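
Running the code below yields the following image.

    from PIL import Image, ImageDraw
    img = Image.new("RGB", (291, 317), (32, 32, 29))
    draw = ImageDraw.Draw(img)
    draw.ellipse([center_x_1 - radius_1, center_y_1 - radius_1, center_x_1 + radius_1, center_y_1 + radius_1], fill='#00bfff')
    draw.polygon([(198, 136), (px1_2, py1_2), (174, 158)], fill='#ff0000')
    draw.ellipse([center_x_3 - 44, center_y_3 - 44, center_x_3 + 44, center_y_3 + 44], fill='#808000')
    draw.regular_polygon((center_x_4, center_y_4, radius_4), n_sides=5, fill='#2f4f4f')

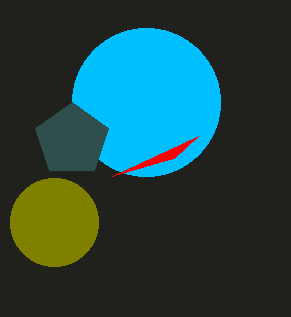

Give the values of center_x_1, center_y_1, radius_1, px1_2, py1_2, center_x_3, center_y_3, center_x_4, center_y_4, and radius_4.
center_x_1 = 146; center_y_1 = 102; radius_1 = 74; px1_2 = 112; py1_2 = 176; center_x_3 = 54; center_y_3 = 222; center_x_4 = 72; center_y_4 = 140; radius_4 = 38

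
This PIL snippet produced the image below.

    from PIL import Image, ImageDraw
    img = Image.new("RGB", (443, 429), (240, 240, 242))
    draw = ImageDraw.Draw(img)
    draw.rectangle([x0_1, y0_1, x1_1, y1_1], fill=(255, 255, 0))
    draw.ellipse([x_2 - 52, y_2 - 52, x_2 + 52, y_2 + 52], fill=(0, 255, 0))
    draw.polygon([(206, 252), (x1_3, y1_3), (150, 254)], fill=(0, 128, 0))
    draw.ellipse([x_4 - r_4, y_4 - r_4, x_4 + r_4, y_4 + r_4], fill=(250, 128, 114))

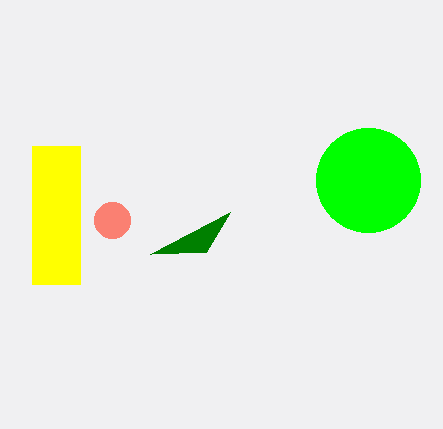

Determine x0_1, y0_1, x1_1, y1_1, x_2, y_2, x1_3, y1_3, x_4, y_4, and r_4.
x0_1 = 32; y0_1 = 146; x1_1 = 80; y1_1 = 284; x_2 = 368; y_2 = 180; x1_3 = 230; y1_3 = 212; x_4 = 112; y_4 = 220; r_4 = 18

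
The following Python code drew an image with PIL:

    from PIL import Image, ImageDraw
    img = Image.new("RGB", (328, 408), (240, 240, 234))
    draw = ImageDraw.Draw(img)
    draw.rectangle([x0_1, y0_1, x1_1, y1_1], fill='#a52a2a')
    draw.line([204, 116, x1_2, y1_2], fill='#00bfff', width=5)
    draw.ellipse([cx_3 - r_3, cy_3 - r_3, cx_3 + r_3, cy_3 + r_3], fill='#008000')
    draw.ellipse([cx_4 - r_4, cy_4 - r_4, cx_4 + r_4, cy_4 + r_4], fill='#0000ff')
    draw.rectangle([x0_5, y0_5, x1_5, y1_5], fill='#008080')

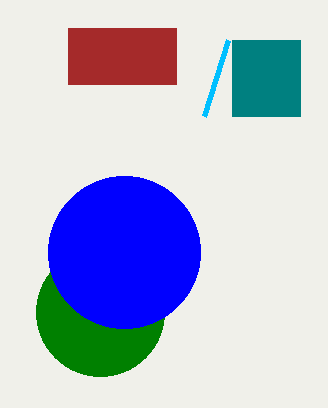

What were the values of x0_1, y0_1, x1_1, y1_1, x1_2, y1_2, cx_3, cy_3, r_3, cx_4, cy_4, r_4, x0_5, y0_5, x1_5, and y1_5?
x0_1 = 68; y0_1 = 28; x1_1 = 176; y1_1 = 84; x1_2 = 228; y1_2 = 40; cx_3 = 100; cy_3 = 312; r_3 = 64; cx_4 = 124; cy_4 = 252; r_4 = 76; x0_5 = 232; y0_5 = 40; x1_5 = 300; y1_5 = 116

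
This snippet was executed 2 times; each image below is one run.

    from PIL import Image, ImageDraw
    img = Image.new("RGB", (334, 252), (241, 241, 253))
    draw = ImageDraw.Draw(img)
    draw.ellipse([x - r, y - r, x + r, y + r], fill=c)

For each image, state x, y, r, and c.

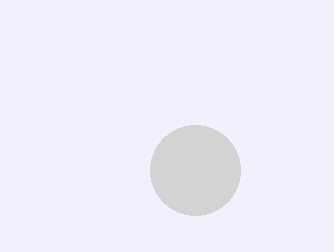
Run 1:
x = 195; y = 170; r = 45; c = 'lightgray'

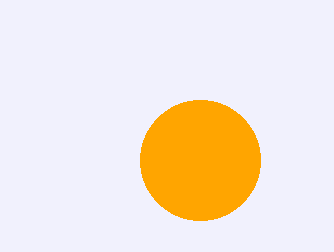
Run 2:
x = 200, y = 160, r = 60, c = 'orange'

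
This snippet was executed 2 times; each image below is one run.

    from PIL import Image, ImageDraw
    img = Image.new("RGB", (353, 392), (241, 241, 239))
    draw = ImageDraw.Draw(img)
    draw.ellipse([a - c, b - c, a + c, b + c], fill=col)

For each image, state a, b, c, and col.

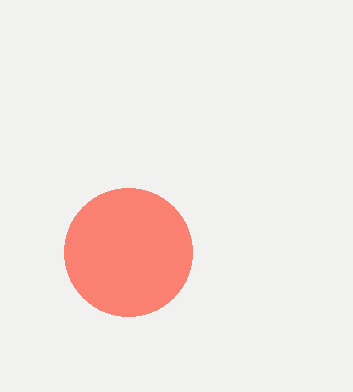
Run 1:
a = 128; b = 252; c = 64; col = 'salmon'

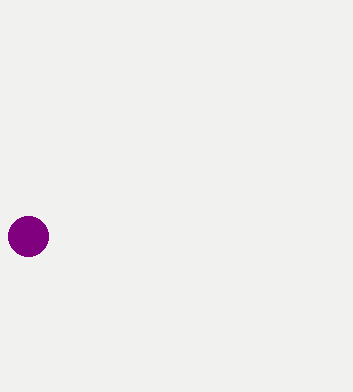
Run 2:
a = 28; b = 236; c = 20; col = 'purple'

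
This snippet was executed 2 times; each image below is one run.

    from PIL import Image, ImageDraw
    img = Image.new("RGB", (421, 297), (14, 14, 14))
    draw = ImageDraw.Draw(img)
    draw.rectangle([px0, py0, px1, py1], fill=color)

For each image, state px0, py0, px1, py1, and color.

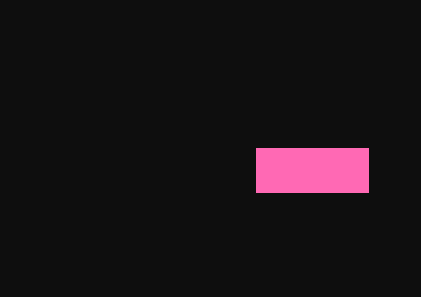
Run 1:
px0 = 256
py0 = 148
px1 = 368
py1 = 192
color = 'hotpink'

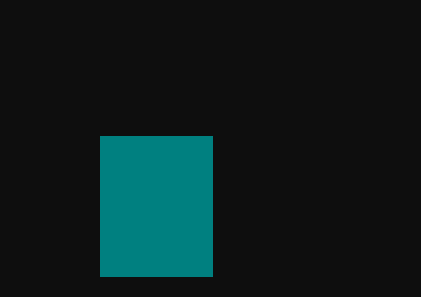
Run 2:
px0 = 100
py0 = 136
px1 = 212
py1 = 276
color = 'teal'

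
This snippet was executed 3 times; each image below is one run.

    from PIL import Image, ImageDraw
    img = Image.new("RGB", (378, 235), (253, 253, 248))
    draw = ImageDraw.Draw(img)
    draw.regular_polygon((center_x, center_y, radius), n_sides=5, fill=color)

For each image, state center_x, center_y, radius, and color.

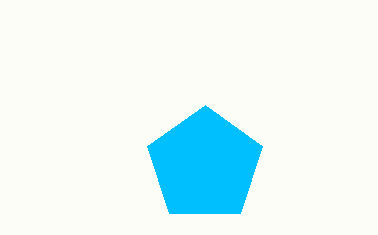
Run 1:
center_x = 205; center_y = 165; radius = 60; color = 'deepskyblue'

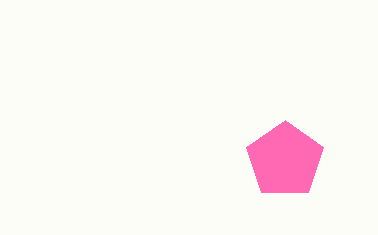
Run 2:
center_x = 285, center_y = 160, radius = 40, color = 'hotpink'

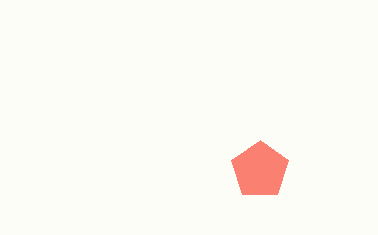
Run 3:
center_x = 260, center_y = 170, radius = 30, color = 'salmon'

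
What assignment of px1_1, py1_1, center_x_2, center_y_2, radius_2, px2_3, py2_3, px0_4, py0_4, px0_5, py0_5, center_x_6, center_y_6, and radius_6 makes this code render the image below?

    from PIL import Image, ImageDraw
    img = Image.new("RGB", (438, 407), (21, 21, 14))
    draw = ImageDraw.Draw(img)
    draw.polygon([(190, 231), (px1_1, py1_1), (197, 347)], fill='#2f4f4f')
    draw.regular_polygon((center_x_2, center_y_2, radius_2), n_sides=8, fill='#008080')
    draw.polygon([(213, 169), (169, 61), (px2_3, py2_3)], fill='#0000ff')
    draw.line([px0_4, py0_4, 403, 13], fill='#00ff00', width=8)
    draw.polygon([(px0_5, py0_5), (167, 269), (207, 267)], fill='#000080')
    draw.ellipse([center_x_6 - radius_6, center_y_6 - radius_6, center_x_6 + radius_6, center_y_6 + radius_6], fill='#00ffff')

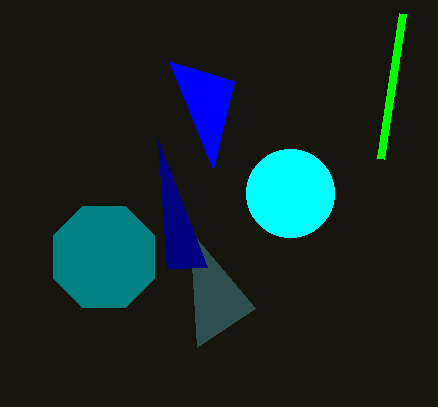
px1_1 = 255; py1_1 = 308; center_x_2 = 104; center_y_2 = 257; radius_2 = 55; px2_3 = 234; py2_3 = 81; px0_4 = 381; py0_4 = 158; px0_5 = 158; py0_5 = 140; center_x_6 = 290; center_y_6 = 193; radius_6 = 44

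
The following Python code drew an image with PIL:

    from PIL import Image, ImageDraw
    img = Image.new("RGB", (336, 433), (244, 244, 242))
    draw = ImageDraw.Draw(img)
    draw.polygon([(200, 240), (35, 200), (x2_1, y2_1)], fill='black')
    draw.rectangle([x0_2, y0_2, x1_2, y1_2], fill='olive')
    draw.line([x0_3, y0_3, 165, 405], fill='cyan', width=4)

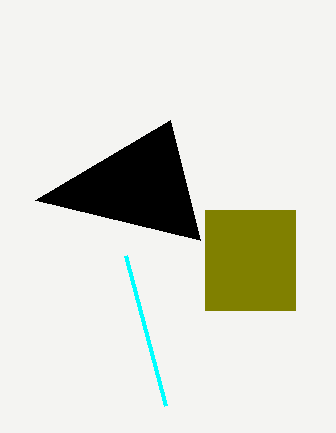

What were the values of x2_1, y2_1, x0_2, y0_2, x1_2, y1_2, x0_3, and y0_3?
x2_1 = 170; y2_1 = 120; x0_2 = 205; y0_2 = 210; x1_2 = 295; y1_2 = 310; x0_3 = 125; y0_3 = 255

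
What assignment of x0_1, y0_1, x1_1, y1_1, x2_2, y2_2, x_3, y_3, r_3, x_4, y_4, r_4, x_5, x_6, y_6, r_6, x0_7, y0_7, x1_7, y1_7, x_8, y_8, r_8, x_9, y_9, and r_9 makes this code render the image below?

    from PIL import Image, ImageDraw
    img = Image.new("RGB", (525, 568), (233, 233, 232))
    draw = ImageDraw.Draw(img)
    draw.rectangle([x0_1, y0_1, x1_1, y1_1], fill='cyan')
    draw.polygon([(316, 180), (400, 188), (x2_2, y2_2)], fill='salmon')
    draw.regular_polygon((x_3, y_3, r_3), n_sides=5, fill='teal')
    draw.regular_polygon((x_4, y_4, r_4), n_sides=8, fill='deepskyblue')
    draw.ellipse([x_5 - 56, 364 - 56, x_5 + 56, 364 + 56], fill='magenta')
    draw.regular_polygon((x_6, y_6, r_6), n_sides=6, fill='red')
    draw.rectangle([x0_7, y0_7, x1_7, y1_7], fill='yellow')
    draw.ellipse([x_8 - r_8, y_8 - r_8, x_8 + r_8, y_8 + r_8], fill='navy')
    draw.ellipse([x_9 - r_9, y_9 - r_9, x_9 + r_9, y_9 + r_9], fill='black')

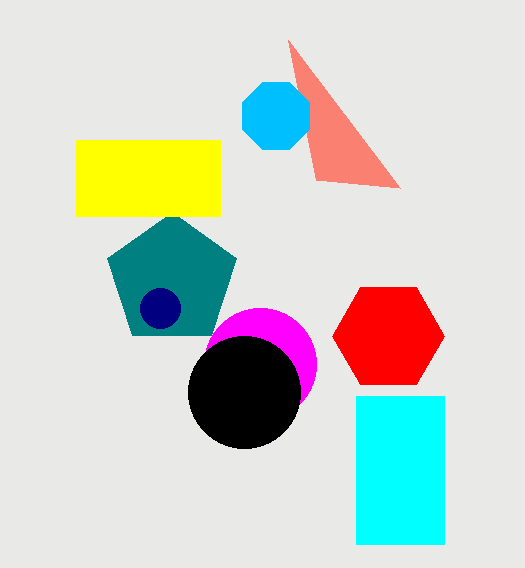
x0_1 = 356, y0_1 = 396, x1_1 = 444, y1_1 = 544, x2_2 = 288, y2_2 = 40, x_3 = 172, y_3 = 280, r_3 = 68, x_4 = 276, y_4 = 116, r_4 = 36, x_5 = 260, x_6 = 388, y_6 = 336, r_6 = 56, x0_7 = 76, y0_7 = 140, x1_7 = 220, y1_7 = 216, x_8 = 160, y_8 = 308, r_8 = 20, x_9 = 244, y_9 = 392, r_9 = 56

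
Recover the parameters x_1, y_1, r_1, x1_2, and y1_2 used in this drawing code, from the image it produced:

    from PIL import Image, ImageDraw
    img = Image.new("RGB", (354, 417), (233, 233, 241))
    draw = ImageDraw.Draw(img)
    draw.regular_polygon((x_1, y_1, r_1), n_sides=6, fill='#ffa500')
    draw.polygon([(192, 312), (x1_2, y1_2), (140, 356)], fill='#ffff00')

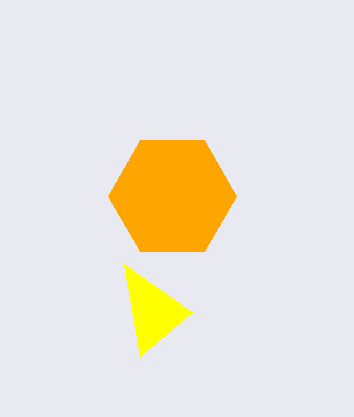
x_1 = 172
y_1 = 196
r_1 = 64
x1_2 = 124
y1_2 = 264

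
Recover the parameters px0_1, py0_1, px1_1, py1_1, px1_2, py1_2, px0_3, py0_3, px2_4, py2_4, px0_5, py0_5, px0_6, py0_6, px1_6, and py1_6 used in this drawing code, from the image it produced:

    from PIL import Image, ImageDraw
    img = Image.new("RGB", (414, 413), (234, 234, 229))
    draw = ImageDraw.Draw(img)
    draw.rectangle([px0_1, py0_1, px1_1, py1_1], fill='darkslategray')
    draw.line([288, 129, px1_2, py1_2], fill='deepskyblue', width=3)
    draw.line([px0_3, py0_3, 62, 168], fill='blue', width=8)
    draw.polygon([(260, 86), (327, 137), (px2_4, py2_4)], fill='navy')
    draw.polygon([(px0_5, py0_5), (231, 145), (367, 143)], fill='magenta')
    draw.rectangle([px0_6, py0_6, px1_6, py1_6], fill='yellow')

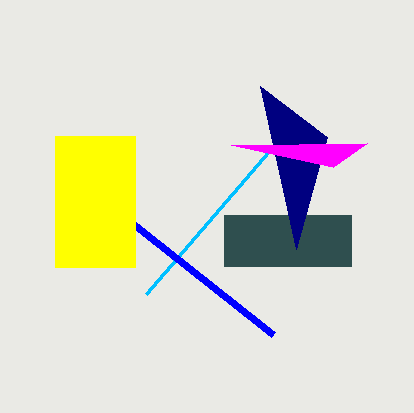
px0_1 = 224; py0_1 = 215; px1_1 = 351; py1_1 = 266; px1_2 = 146; py1_2 = 294; px0_3 = 273; py0_3 = 335; px2_4 = 296; py2_4 = 249; px0_5 = 333; py0_5 = 167; px0_6 = 55; py0_6 = 136; px1_6 = 135; py1_6 = 267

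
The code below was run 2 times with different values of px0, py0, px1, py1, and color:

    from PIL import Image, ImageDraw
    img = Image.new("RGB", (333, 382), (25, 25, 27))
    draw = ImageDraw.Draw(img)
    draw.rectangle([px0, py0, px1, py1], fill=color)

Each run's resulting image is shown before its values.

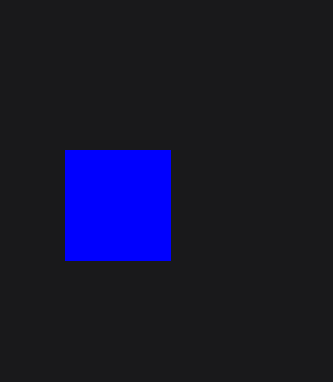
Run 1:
px0 = 65
py0 = 150
px1 = 170
py1 = 260
color = 'blue'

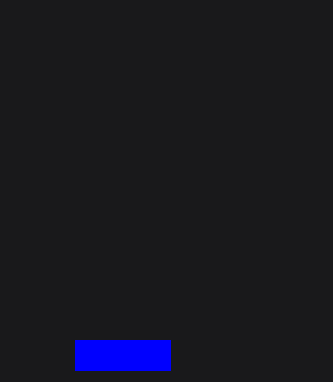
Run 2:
px0 = 75
py0 = 340
px1 = 170
py1 = 370
color = 'blue'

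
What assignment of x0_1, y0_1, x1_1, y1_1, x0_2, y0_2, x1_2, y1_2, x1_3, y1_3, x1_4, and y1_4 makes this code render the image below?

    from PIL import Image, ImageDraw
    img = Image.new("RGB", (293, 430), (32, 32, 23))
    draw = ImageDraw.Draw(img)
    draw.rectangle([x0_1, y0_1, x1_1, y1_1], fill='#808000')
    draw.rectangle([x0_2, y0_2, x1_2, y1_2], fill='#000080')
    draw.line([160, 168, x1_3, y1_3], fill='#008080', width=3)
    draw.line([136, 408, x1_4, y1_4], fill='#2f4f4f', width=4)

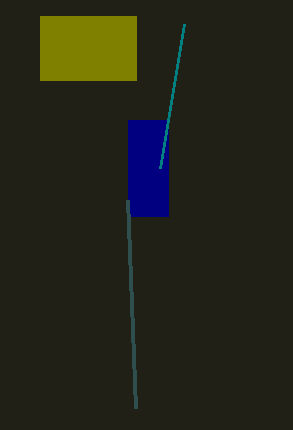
x0_1 = 40
y0_1 = 16
x1_1 = 136
y1_1 = 80
x0_2 = 128
y0_2 = 120
x1_2 = 168
y1_2 = 216
x1_3 = 184
y1_3 = 24
x1_4 = 128
y1_4 = 200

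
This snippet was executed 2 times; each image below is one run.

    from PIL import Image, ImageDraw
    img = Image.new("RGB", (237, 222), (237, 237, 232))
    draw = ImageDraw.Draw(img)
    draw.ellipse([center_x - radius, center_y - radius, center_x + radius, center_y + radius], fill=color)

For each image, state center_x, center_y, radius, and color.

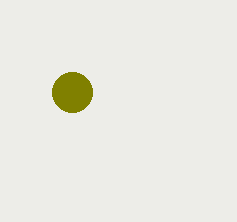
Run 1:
center_x = 72, center_y = 92, radius = 20, color = 'olive'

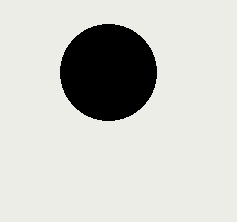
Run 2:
center_x = 108; center_y = 72; radius = 48; color = 'black'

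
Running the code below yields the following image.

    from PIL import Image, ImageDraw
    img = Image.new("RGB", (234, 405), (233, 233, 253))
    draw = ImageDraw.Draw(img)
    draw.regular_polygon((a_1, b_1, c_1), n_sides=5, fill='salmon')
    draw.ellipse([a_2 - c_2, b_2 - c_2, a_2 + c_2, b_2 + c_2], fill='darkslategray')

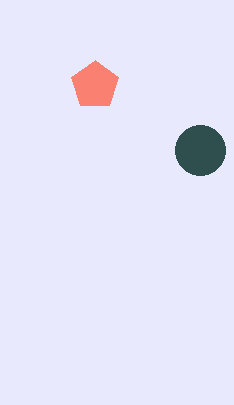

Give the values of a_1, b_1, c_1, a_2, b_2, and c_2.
a_1 = 95; b_1 = 85; c_1 = 25; a_2 = 200; b_2 = 150; c_2 = 25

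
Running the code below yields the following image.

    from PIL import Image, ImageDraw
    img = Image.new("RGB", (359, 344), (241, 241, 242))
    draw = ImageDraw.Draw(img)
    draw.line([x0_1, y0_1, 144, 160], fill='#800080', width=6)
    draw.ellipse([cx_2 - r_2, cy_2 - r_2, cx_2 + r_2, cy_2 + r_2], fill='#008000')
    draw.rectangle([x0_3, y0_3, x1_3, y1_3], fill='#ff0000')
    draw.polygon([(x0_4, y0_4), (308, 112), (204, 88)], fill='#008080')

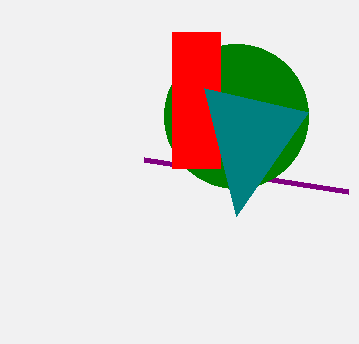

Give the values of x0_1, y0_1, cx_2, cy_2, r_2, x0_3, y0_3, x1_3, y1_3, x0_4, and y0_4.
x0_1 = 348; y0_1 = 192; cx_2 = 236; cy_2 = 116; r_2 = 72; x0_3 = 172; y0_3 = 32; x1_3 = 220; y1_3 = 168; x0_4 = 236; y0_4 = 216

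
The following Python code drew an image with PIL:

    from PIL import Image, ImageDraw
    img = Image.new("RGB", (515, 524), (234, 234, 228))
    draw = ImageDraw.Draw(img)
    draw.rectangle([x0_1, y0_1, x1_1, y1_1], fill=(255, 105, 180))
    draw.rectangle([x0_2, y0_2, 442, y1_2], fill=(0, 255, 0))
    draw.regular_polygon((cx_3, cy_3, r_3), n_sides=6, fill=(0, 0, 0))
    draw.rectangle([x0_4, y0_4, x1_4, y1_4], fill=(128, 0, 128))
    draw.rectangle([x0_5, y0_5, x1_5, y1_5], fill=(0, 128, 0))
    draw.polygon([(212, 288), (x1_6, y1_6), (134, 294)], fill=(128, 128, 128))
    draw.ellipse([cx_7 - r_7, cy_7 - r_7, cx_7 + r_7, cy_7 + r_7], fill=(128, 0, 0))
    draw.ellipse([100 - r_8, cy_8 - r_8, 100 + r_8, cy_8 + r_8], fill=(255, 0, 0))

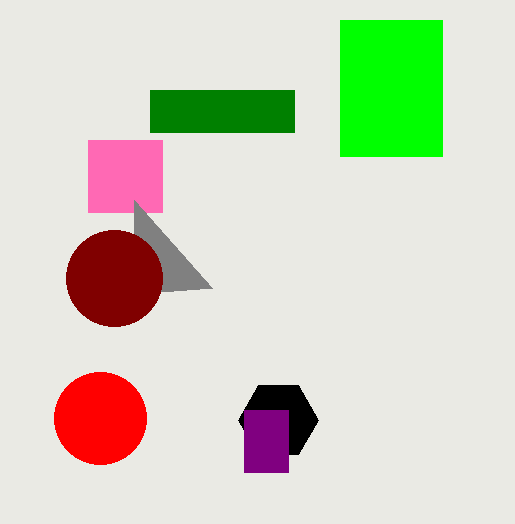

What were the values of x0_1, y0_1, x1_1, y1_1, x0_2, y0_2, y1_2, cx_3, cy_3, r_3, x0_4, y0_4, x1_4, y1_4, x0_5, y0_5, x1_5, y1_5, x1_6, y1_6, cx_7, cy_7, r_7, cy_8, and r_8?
x0_1 = 88, y0_1 = 140, x1_1 = 162, y1_1 = 212, x0_2 = 340, y0_2 = 20, y1_2 = 156, cx_3 = 278, cy_3 = 420, r_3 = 40, x0_4 = 244, y0_4 = 410, x1_4 = 288, y1_4 = 472, x0_5 = 150, y0_5 = 90, x1_5 = 294, y1_5 = 132, x1_6 = 134, y1_6 = 200, cx_7 = 114, cy_7 = 278, r_7 = 48, cy_8 = 418, r_8 = 46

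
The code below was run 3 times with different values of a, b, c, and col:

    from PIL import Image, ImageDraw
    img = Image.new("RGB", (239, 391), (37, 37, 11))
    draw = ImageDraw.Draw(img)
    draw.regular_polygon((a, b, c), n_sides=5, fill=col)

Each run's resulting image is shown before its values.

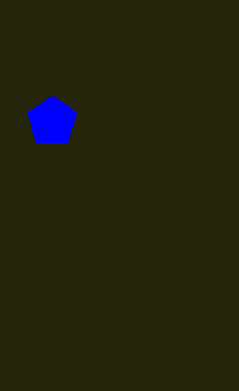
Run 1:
a = 52, b = 121, c = 26, col = 'blue'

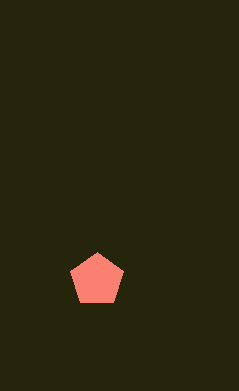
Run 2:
a = 97
b = 280
c = 28
col = 'salmon'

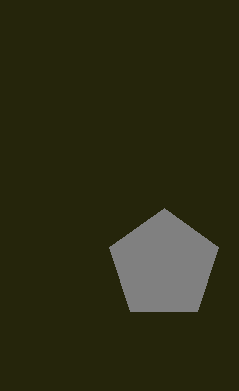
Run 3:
a = 164; b = 265; c = 57; col = 'gray'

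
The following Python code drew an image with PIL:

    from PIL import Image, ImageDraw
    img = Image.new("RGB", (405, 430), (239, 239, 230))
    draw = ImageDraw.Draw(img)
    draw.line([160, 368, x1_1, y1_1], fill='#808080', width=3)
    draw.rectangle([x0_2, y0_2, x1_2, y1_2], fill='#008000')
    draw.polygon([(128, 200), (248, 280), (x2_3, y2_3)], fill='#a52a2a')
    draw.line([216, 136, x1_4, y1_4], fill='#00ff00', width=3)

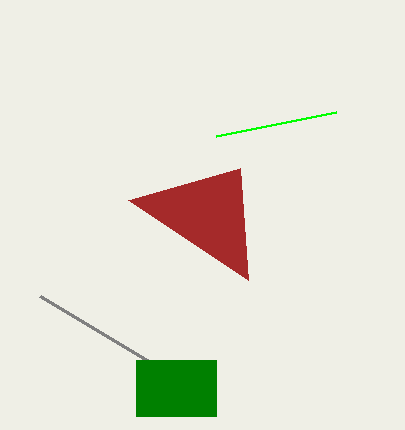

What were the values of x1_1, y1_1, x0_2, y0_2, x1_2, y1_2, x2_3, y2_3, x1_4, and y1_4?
x1_1 = 40
y1_1 = 296
x0_2 = 136
y0_2 = 360
x1_2 = 216
y1_2 = 416
x2_3 = 240
y2_3 = 168
x1_4 = 336
y1_4 = 112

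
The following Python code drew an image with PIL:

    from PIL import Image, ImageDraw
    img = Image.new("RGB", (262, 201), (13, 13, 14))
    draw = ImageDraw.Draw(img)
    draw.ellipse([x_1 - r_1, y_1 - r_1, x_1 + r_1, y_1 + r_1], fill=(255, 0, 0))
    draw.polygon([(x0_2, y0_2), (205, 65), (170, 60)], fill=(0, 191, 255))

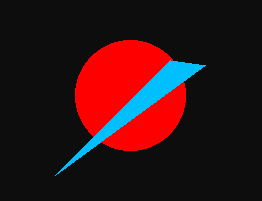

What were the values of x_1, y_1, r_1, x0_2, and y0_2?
x_1 = 130; y_1 = 95; r_1 = 55; x0_2 = 55; y0_2 = 175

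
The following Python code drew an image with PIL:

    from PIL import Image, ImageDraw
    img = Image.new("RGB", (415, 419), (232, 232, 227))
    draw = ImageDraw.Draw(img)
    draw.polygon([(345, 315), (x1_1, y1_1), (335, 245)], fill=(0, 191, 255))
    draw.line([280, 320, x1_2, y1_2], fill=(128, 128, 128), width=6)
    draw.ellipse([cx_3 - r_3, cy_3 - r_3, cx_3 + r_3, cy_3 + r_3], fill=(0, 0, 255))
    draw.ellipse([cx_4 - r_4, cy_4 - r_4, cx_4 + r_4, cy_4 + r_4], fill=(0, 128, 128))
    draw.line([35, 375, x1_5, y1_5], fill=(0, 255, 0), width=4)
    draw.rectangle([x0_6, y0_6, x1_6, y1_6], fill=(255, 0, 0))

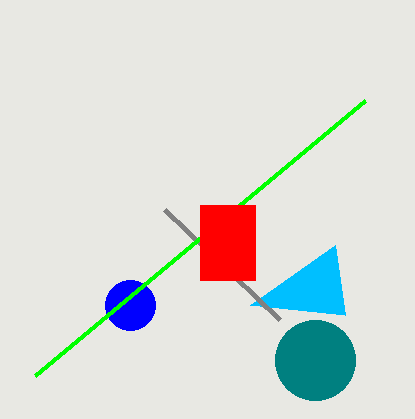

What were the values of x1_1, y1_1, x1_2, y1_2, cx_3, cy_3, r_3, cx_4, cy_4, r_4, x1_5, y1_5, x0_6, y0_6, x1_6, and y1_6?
x1_1 = 250
y1_1 = 305
x1_2 = 165
y1_2 = 210
cx_3 = 130
cy_3 = 305
r_3 = 25
cx_4 = 315
cy_4 = 360
r_4 = 40
x1_5 = 365
y1_5 = 100
x0_6 = 200
y0_6 = 205
x1_6 = 255
y1_6 = 280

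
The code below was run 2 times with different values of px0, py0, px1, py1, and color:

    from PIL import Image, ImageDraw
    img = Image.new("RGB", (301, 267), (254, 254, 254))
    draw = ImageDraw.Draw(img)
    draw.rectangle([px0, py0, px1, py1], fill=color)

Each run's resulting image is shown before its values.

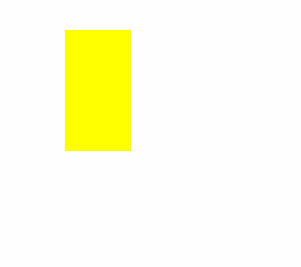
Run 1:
px0 = 65; py0 = 30; px1 = 130; py1 = 150; color = 'yellow'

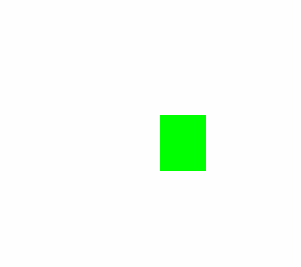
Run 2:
px0 = 160, py0 = 115, px1 = 205, py1 = 170, color = 'lime'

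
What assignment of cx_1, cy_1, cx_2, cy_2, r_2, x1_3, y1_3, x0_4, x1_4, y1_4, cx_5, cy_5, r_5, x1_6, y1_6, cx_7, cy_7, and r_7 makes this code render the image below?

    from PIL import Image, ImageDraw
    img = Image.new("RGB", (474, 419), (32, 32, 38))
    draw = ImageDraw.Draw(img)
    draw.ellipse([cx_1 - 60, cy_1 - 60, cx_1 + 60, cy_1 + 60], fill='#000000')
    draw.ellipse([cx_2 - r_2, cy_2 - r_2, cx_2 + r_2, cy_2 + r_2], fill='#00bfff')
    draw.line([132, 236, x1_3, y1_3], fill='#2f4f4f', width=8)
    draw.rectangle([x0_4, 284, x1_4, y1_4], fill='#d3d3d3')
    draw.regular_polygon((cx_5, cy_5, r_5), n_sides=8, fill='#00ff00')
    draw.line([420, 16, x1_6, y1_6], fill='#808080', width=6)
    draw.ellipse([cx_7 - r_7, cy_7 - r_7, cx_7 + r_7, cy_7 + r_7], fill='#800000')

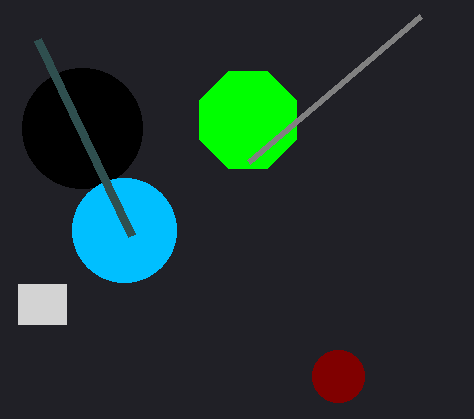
cx_1 = 82; cy_1 = 128; cx_2 = 124; cy_2 = 230; r_2 = 52; x1_3 = 38; y1_3 = 40; x0_4 = 18; x1_4 = 66; y1_4 = 324; cx_5 = 248; cy_5 = 120; r_5 = 52; x1_6 = 248; y1_6 = 162; cx_7 = 338; cy_7 = 376; r_7 = 26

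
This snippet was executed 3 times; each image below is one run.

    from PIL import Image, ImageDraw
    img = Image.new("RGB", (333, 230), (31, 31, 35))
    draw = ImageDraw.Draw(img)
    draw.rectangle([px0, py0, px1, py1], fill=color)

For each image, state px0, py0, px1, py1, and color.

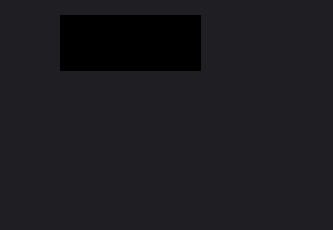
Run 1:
px0 = 60
py0 = 15
px1 = 200
py1 = 70
color = 'black'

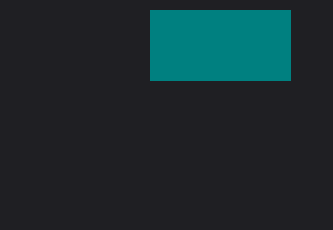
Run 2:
px0 = 150; py0 = 10; px1 = 290; py1 = 80; color = 'teal'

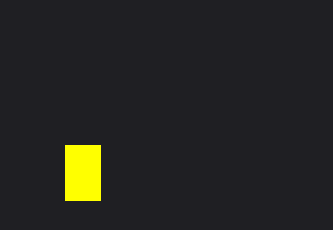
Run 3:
px0 = 65
py0 = 145
px1 = 100
py1 = 200
color = 'yellow'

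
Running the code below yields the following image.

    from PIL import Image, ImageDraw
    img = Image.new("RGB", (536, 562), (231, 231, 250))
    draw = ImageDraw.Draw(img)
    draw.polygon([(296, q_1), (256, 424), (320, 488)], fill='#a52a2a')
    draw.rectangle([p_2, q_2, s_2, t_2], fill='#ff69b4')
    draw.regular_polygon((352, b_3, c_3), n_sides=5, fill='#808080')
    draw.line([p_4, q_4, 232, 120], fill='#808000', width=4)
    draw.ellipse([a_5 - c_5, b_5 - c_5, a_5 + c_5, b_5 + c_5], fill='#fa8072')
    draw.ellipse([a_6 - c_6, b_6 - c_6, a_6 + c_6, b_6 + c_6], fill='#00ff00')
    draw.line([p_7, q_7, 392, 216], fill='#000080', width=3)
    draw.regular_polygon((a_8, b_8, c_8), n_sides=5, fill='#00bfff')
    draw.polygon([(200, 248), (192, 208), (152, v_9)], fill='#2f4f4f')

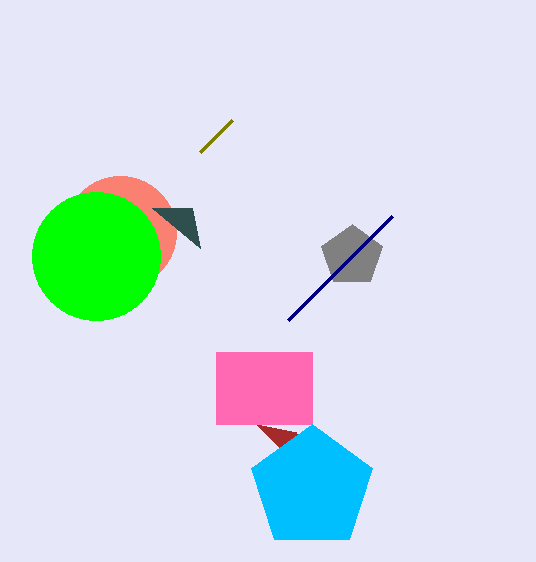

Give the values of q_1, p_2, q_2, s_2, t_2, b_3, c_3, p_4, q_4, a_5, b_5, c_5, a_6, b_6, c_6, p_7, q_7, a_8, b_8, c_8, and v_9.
q_1 = 432
p_2 = 216
q_2 = 352
s_2 = 312
t_2 = 424
b_3 = 256
c_3 = 32
p_4 = 200
q_4 = 152
a_5 = 120
b_5 = 232
c_5 = 56
a_6 = 96
b_6 = 256
c_6 = 64
p_7 = 288
q_7 = 320
a_8 = 312
b_8 = 488
c_8 = 64
v_9 = 208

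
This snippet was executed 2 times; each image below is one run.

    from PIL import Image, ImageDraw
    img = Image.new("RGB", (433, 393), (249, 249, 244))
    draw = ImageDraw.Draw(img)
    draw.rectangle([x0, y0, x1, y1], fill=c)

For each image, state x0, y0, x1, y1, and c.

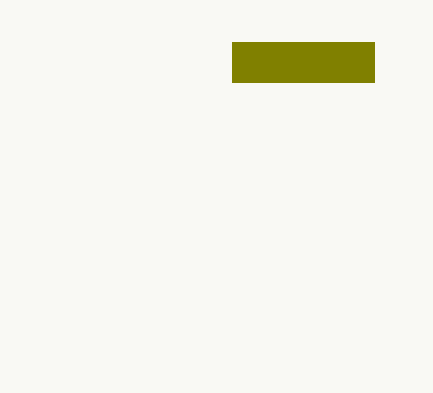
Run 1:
x0 = 232; y0 = 42; x1 = 374; y1 = 82; c = 'olive'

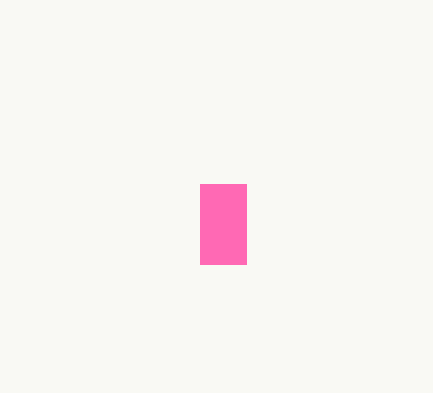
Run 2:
x0 = 200, y0 = 184, x1 = 246, y1 = 264, c = 'hotpink'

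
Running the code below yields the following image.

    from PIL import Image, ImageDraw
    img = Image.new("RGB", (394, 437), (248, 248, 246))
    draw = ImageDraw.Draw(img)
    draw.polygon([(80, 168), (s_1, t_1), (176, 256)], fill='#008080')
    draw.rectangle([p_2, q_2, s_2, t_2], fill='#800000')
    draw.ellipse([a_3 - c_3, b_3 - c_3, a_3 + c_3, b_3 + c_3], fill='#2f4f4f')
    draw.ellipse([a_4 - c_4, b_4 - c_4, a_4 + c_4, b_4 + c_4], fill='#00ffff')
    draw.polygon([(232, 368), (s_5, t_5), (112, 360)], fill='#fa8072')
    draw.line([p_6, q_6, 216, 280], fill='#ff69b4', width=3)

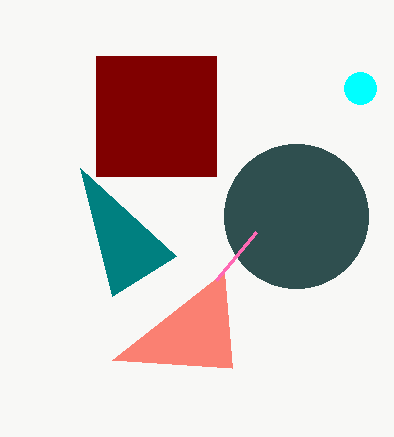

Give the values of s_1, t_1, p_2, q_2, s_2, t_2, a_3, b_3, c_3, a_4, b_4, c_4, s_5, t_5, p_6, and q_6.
s_1 = 112, t_1 = 296, p_2 = 96, q_2 = 56, s_2 = 216, t_2 = 176, a_3 = 296, b_3 = 216, c_3 = 72, a_4 = 360, b_4 = 88, c_4 = 16, s_5 = 224, t_5 = 272, p_6 = 256, q_6 = 232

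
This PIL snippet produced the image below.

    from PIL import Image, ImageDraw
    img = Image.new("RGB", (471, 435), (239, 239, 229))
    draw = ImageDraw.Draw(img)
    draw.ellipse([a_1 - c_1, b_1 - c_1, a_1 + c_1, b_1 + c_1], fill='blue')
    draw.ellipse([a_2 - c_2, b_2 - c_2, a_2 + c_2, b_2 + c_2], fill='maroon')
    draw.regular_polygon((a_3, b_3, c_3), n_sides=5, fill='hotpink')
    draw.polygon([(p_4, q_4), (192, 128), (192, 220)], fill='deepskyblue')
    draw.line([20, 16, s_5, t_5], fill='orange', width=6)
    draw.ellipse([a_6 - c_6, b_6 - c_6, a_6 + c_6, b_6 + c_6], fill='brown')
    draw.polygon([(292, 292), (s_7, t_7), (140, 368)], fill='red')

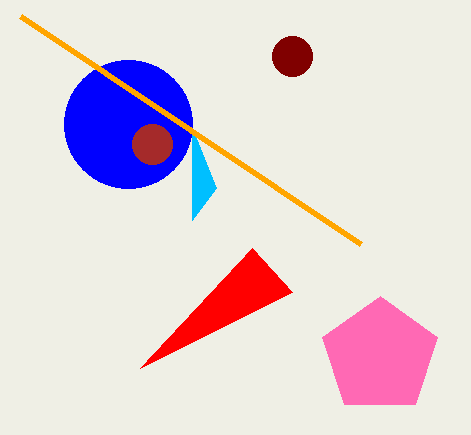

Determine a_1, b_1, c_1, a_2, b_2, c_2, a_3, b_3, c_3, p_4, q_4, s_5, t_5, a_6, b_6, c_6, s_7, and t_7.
a_1 = 128
b_1 = 124
c_1 = 64
a_2 = 292
b_2 = 56
c_2 = 20
a_3 = 380
b_3 = 356
c_3 = 60
p_4 = 216
q_4 = 188
s_5 = 360
t_5 = 244
a_6 = 152
b_6 = 144
c_6 = 20
s_7 = 252
t_7 = 248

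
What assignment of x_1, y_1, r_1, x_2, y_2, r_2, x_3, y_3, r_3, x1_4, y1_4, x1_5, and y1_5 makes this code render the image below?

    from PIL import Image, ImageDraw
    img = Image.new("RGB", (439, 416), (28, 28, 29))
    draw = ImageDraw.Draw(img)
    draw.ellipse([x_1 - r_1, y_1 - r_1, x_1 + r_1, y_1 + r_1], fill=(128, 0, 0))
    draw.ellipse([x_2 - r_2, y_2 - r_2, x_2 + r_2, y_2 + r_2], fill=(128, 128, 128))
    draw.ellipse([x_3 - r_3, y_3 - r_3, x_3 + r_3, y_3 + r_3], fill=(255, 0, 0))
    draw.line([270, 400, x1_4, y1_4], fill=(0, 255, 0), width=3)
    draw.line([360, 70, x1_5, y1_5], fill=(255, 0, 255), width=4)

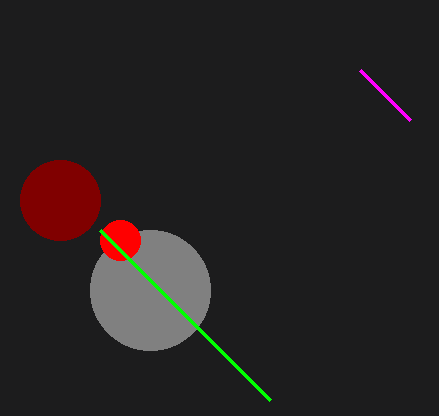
x_1 = 60, y_1 = 200, r_1 = 40, x_2 = 150, y_2 = 290, r_2 = 60, x_3 = 120, y_3 = 240, r_3 = 20, x1_4 = 100, y1_4 = 230, x1_5 = 410, y1_5 = 120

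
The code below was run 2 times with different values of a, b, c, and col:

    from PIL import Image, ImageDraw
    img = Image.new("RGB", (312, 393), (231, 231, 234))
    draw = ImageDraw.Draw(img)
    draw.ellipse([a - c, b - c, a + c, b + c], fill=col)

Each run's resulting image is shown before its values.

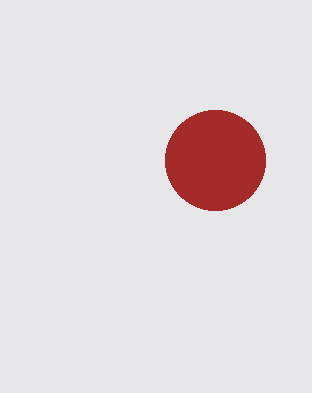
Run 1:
a = 215
b = 160
c = 50
col = 'brown'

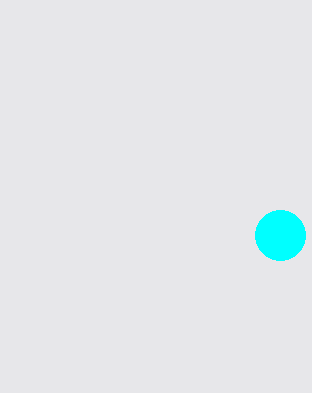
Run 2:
a = 280
b = 235
c = 25
col = 'cyan'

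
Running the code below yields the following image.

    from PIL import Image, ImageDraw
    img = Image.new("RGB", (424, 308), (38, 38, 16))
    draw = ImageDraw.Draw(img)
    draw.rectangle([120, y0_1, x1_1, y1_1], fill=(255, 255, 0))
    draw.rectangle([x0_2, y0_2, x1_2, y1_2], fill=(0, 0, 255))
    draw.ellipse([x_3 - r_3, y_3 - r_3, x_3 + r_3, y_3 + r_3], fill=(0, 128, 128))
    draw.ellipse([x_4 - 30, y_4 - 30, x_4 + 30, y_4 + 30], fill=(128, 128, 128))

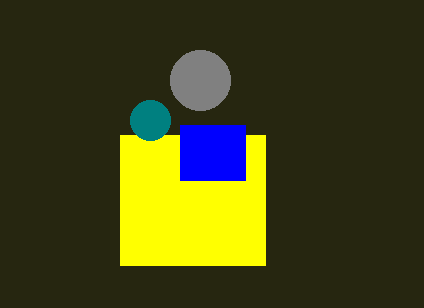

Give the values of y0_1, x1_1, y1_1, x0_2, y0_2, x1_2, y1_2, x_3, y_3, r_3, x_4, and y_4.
y0_1 = 135; x1_1 = 265; y1_1 = 265; x0_2 = 180; y0_2 = 125; x1_2 = 245; y1_2 = 180; x_3 = 150; y_3 = 120; r_3 = 20; x_4 = 200; y_4 = 80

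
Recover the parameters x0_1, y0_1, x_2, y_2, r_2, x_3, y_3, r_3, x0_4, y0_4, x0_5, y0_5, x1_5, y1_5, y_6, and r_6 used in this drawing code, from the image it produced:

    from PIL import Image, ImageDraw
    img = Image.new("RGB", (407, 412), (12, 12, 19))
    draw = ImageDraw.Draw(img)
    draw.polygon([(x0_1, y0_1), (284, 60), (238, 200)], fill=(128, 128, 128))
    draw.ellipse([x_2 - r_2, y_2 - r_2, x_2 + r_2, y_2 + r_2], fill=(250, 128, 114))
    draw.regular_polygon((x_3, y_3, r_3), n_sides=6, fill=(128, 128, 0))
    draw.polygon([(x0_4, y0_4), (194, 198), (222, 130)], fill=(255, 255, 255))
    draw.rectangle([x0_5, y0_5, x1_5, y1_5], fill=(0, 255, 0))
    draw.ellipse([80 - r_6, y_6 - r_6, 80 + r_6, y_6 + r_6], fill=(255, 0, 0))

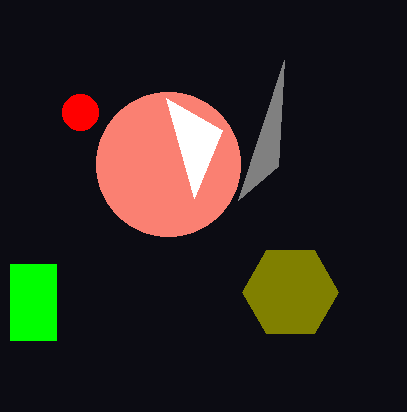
x0_1 = 278
y0_1 = 166
x_2 = 168
y_2 = 164
r_2 = 72
x_3 = 290
y_3 = 292
r_3 = 48
x0_4 = 166
y0_4 = 98
x0_5 = 10
y0_5 = 264
x1_5 = 56
y1_5 = 340
y_6 = 112
r_6 = 18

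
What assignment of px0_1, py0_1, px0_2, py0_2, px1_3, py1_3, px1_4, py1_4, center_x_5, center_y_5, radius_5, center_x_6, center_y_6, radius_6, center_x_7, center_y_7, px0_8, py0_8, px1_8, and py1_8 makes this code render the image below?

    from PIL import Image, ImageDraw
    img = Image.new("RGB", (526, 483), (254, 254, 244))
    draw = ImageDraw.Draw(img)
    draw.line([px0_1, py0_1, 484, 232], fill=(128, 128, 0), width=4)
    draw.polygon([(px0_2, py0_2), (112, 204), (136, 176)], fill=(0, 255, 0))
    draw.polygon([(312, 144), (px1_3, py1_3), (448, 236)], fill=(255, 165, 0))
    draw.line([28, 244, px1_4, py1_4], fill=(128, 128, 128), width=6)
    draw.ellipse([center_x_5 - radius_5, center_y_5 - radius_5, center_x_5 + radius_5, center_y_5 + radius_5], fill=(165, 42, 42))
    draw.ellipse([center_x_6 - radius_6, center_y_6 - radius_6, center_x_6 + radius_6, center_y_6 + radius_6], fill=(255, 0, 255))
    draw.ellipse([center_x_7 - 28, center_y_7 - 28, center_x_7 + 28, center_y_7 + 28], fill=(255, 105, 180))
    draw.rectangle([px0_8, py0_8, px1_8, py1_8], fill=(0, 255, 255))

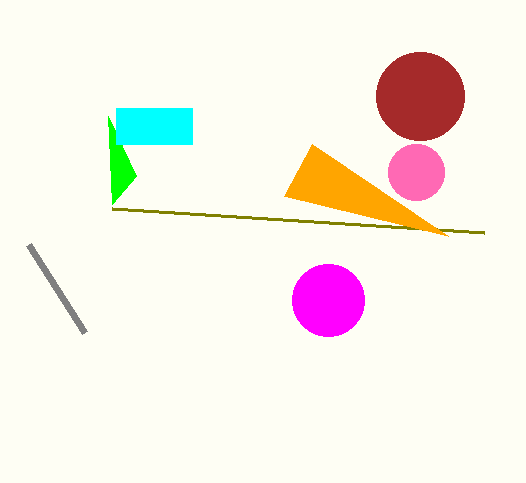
px0_1 = 112; py0_1 = 208; px0_2 = 108; py0_2 = 116; px1_3 = 284; py1_3 = 196; px1_4 = 84; py1_4 = 332; center_x_5 = 420; center_y_5 = 96; radius_5 = 44; center_x_6 = 328; center_y_6 = 300; radius_6 = 36; center_x_7 = 416; center_y_7 = 172; px0_8 = 116; py0_8 = 108; px1_8 = 192; py1_8 = 144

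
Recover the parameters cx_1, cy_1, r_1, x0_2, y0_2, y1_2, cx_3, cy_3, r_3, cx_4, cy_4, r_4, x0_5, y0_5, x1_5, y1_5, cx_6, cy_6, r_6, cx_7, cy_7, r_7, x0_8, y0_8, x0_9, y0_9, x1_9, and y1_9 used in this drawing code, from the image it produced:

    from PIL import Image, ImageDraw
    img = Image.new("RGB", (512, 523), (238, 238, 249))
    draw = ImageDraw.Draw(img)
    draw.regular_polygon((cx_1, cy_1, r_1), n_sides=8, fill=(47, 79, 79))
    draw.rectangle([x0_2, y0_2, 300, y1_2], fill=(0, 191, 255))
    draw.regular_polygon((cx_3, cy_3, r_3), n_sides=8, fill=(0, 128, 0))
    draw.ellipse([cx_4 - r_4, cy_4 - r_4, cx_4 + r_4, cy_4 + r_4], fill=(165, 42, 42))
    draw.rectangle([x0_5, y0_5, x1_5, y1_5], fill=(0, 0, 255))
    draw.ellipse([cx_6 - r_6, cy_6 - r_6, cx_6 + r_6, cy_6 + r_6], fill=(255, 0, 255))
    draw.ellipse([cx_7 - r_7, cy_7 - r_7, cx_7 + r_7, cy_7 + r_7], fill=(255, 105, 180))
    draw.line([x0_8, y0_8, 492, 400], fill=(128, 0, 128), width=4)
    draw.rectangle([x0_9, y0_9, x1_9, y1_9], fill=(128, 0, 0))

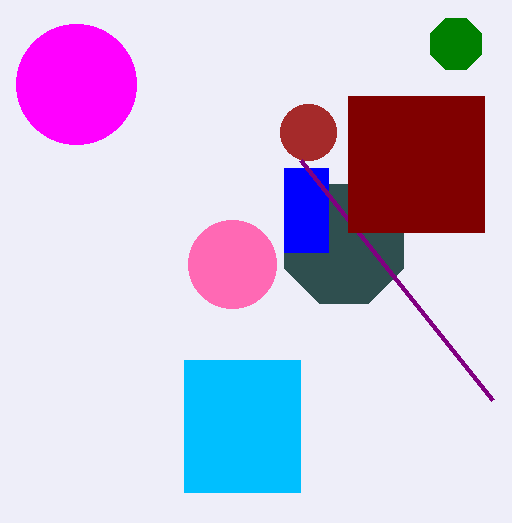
cx_1 = 344, cy_1 = 244, r_1 = 64, x0_2 = 184, y0_2 = 360, y1_2 = 492, cx_3 = 456, cy_3 = 44, r_3 = 28, cx_4 = 308, cy_4 = 132, r_4 = 28, x0_5 = 284, y0_5 = 168, x1_5 = 328, y1_5 = 252, cx_6 = 76, cy_6 = 84, r_6 = 60, cx_7 = 232, cy_7 = 264, r_7 = 44, x0_8 = 300, y0_8 = 160, x0_9 = 348, y0_9 = 96, x1_9 = 484, y1_9 = 232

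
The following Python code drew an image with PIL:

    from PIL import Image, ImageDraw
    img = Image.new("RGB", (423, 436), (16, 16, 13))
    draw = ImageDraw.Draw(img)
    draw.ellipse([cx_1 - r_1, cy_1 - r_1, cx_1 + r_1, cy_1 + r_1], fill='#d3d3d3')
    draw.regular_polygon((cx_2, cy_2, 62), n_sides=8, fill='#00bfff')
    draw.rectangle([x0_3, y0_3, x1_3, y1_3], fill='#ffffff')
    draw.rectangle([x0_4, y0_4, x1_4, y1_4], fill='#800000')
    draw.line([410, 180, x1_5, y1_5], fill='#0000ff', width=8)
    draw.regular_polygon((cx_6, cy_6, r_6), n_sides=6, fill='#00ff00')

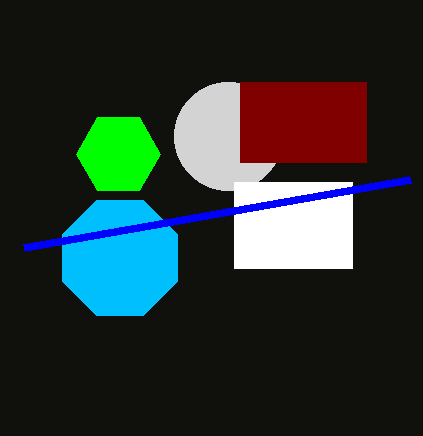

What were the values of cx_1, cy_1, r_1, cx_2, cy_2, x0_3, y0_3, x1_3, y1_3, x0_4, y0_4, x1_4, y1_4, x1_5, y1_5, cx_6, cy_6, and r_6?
cx_1 = 228; cy_1 = 136; r_1 = 54; cx_2 = 120; cy_2 = 258; x0_3 = 234; y0_3 = 182; x1_3 = 352; y1_3 = 268; x0_4 = 240; y0_4 = 82; x1_4 = 366; y1_4 = 162; x1_5 = 24; y1_5 = 248; cx_6 = 118; cy_6 = 154; r_6 = 42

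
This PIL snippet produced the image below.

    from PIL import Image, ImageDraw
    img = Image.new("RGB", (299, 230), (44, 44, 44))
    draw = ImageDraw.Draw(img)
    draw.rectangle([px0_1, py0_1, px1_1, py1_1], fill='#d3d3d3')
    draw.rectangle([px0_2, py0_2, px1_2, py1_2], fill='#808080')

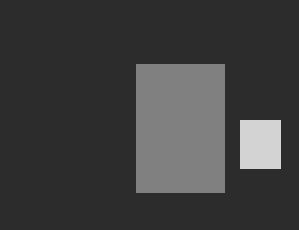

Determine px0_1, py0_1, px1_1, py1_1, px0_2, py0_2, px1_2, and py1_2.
px0_1 = 240; py0_1 = 120; px1_1 = 280; py1_1 = 168; px0_2 = 136; py0_2 = 64; px1_2 = 224; py1_2 = 192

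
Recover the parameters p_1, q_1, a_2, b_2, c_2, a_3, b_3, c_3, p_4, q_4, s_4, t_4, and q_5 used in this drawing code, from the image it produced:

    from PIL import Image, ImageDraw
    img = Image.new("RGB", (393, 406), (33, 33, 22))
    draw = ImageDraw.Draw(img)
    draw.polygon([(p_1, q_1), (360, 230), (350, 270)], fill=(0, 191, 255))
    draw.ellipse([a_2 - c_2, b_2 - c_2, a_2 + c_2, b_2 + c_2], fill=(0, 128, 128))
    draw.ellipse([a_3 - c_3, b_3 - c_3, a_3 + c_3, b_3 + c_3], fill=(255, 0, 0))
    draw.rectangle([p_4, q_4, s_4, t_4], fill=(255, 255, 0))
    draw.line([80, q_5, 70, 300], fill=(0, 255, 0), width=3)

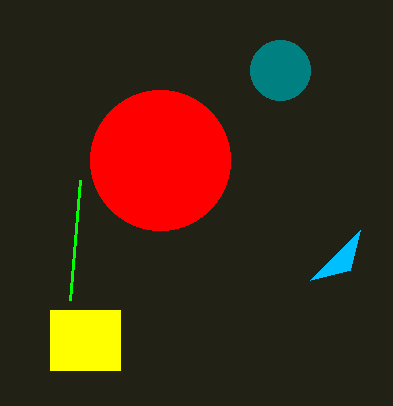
p_1 = 310; q_1 = 280; a_2 = 280; b_2 = 70; c_2 = 30; a_3 = 160; b_3 = 160; c_3 = 70; p_4 = 50; q_4 = 310; s_4 = 120; t_4 = 370; q_5 = 180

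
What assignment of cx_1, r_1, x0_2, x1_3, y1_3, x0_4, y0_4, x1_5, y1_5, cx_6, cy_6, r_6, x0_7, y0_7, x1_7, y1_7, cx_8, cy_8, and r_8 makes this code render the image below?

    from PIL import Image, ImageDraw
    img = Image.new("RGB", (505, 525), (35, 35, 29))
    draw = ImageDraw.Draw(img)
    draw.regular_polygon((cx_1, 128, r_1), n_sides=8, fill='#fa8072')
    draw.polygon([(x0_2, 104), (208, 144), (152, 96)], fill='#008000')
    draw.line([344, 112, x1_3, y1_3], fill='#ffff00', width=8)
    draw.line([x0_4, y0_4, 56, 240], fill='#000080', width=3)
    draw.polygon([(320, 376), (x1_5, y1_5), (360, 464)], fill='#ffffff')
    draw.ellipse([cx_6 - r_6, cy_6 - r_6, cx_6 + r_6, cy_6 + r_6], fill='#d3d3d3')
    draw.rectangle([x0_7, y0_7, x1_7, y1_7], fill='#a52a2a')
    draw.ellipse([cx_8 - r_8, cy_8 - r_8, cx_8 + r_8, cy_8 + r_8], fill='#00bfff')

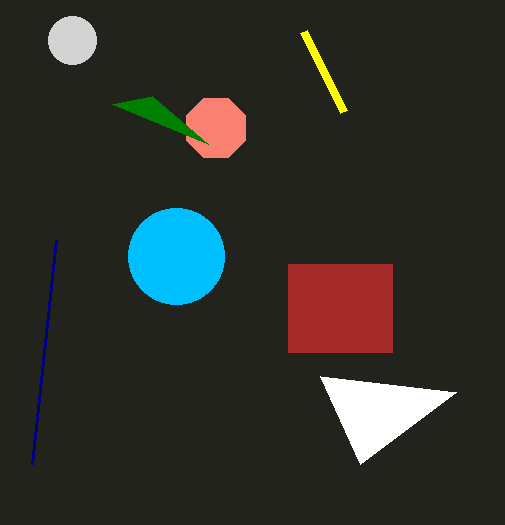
cx_1 = 216, r_1 = 32, x0_2 = 112, x1_3 = 304, y1_3 = 32, x0_4 = 32, y0_4 = 464, x1_5 = 456, y1_5 = 392, cx_6 = 72, cy_6 = 40, r_6 = 24, x0_7 = 288, y0_7 = 264, x1_7 = 392, y1_7 = 352, cx_8 = 176, cy_8 = 256, r_8 = 48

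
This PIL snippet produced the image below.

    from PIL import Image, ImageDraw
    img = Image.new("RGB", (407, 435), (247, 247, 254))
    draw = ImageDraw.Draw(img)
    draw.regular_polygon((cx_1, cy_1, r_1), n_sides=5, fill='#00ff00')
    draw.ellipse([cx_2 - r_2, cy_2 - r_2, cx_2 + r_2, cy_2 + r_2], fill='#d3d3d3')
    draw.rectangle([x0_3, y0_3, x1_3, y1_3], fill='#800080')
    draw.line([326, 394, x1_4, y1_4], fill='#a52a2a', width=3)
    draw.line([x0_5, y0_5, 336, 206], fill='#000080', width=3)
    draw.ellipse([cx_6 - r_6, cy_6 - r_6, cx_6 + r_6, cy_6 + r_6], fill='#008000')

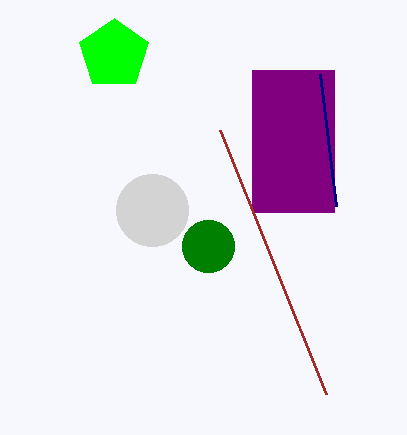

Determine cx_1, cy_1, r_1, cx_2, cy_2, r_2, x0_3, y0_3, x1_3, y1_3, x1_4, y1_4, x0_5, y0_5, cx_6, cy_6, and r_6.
cx_1 = 114; cy_1 = 54; r_1 = 36; cx_2 = 152; cy_2 = 210; r_2 = 36; x0_3 = 252; y0_3 = 70; x1_3 = 334; y1_3 = 212; x1_4 = 220; y1_4 = 130; x0_5 = 320; y0_5 = 74; cx_6 = 208; cy_6 = 246; r_6 = 26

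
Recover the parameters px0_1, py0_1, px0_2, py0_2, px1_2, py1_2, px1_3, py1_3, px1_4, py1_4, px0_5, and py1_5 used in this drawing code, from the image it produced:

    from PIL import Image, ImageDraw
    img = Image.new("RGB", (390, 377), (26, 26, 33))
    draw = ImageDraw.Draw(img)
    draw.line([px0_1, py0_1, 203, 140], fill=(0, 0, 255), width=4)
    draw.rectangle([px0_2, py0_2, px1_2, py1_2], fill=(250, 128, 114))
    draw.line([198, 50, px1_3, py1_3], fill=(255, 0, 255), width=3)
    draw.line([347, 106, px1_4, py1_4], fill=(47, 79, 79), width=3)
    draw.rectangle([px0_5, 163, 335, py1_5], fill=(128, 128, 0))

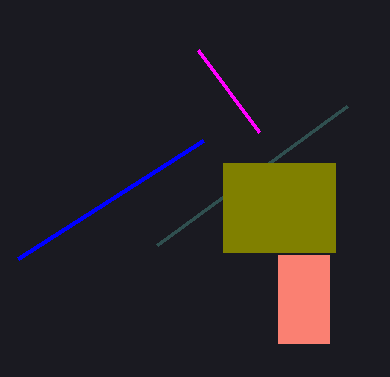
px0_1 = 18, py0_1 = 258, px0_2 = 278, py0_2 = 255, px1_2 = 329, py1_2 = 343, px1_3 = 259, py1_3 = 132, px1_4 = 157, py1_4 = 245, px0_5 = 223, py1_5 = 252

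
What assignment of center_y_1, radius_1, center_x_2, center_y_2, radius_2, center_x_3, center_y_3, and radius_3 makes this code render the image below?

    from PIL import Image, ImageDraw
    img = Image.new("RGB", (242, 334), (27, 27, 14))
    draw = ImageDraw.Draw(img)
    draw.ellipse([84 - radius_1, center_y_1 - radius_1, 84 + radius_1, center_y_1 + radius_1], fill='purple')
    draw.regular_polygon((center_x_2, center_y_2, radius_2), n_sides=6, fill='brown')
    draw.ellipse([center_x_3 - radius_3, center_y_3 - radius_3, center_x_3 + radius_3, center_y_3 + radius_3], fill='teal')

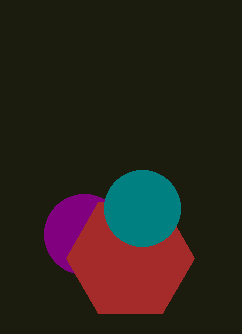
center_y_1 = 234, radius_1 = 40, center_x_2 = 130, center_y_2 = 258, radius_2 = 64, center_x_3 = 142, center_y_3 = 208, radius_3 = 38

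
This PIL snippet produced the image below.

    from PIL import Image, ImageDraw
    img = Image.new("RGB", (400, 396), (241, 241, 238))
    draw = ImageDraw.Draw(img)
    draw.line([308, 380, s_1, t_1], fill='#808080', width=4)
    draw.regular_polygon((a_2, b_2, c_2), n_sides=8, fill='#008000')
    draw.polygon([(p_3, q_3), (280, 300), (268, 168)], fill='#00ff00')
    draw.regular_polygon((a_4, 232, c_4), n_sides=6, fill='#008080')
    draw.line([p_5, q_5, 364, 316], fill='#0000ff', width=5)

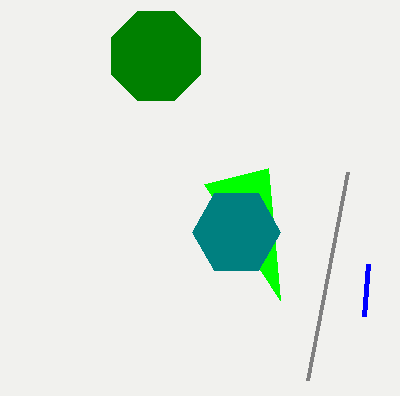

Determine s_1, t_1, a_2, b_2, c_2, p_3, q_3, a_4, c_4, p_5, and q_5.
s_1 = 348; t_1 = 172; a_2 = 156; b_2 = 56; c_2 = 48; p_3 = 204; q_3 = 184; a_4 = 236; c_4 = 44; p_5 = 368; q_5 = 264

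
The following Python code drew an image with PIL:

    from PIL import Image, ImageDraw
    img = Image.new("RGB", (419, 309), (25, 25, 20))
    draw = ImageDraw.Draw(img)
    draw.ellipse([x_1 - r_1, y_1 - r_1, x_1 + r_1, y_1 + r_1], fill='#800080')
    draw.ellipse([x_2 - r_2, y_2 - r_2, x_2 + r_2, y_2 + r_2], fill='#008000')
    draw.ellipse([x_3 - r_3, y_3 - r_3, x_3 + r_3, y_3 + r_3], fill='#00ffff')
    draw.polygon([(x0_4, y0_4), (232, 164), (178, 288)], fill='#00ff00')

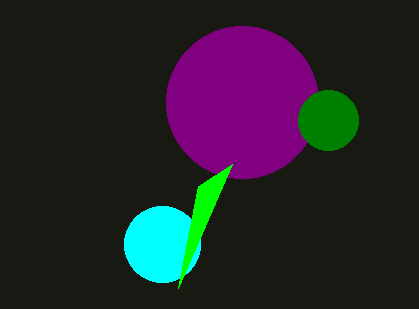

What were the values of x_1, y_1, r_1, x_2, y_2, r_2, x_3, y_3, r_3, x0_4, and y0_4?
x_1 = 242; y_1 = 102; r_1 = 76; x_2 = 328; y_2 = 120; r_2 = 30; x_3 = 162; y_3 = 244; r_3 = 38; x0_4 = 198; y0_4 = 186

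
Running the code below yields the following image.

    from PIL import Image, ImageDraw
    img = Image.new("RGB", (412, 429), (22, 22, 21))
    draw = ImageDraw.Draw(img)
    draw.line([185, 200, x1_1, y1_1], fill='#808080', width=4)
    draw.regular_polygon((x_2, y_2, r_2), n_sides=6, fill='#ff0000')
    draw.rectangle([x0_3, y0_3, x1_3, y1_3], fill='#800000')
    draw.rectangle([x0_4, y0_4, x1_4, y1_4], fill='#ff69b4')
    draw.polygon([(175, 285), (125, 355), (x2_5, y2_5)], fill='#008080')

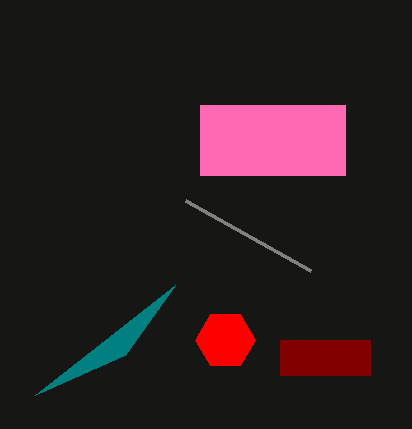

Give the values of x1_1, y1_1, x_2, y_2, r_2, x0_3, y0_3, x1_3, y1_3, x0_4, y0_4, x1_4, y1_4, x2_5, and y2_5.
x1_1 = 310
y1_1 = 270
x_2 = 225
y_2 = 340
r_2 = 30
x0_3 = 280
y0_3 = 340
x1_3 = 370
y1_3 = 375
x0_4 = 200
y0_4 = 105
x1_4 = 345
y1_4 = 175
x2_5 = 35
y2_5 = 395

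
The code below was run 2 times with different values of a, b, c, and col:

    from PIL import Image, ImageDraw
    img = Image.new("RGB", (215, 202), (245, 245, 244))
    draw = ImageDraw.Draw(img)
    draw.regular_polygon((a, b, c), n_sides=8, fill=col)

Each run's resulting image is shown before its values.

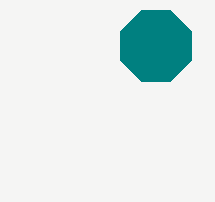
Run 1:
a = 156, b = 46, c = 38, col = 'teal'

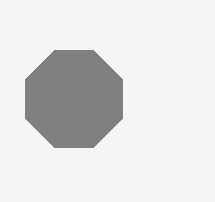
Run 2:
a = 74
b = 99
c = 52
col = 'gray'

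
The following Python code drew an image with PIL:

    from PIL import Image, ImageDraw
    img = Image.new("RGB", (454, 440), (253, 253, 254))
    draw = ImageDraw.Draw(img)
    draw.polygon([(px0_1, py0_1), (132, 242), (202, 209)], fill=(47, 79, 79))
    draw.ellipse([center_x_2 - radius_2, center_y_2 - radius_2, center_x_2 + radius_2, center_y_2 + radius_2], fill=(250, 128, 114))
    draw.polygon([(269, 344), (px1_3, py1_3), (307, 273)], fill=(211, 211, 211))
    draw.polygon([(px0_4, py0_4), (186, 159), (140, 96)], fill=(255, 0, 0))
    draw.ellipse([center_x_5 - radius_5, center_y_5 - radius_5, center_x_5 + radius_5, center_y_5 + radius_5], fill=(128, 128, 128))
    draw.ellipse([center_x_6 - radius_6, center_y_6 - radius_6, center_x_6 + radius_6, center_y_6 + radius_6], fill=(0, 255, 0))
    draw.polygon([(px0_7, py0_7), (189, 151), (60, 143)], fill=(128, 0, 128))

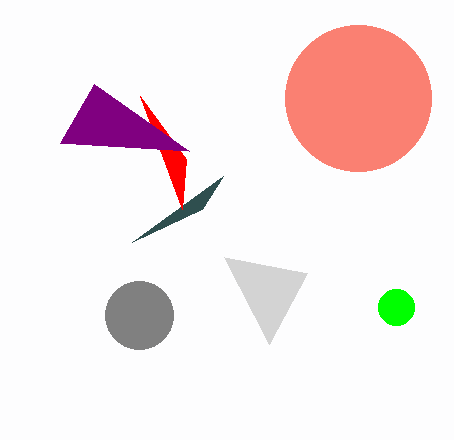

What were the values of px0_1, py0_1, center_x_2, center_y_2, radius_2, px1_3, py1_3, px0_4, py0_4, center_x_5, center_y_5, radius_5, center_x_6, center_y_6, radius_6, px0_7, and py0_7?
px0_1 = 223, py0_1 = 176, center_x_2 = 358, center_y_2 = 98, radius_2 = 73, px1_3 = 224, py1_3 = 257, px0_4 = 182, py0_4 = 209, center_x_5 = 139, center_y_5 = 315, radius_5 = 34, center_x_6 = 396, center_y_6 = 307, radius_6 = 18, px0_7 = 94, py0_7 = 84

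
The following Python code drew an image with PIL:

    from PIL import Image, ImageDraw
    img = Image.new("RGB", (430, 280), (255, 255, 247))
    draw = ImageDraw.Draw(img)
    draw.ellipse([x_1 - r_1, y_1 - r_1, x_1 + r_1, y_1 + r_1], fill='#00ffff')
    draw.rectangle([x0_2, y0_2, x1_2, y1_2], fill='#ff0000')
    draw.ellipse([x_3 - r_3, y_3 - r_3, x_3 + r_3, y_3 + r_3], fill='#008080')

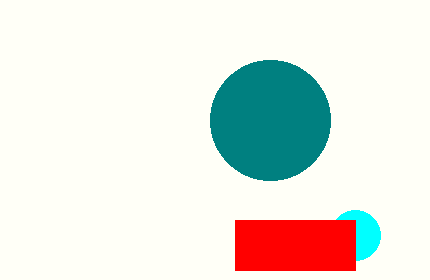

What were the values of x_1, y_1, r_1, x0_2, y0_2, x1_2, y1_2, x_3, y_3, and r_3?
x_1 = 355
y_1 = 235
r_1 = 25
x0_2 = 235
y0_2 = 220
x1_2 = 355
y1_2 = 270
x_3 = 270
y_3 = 120
r_3 = 60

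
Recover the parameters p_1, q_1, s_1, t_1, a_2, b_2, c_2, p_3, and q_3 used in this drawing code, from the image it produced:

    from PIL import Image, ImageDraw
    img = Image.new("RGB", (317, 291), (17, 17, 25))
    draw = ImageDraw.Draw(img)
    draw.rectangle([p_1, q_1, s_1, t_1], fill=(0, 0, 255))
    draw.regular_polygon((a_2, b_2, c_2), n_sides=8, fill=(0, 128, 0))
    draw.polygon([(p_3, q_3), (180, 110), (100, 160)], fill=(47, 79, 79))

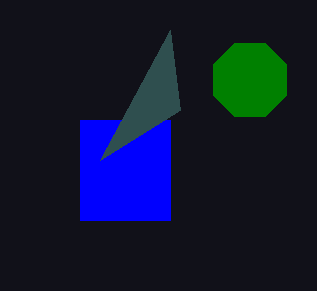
p_1 = 80; q_1 = 120; s_1 = 170; t_1 = 220; a_2 = 250; b_2 = 80; c_2 = 40; p_3 = 170; q_3 = 30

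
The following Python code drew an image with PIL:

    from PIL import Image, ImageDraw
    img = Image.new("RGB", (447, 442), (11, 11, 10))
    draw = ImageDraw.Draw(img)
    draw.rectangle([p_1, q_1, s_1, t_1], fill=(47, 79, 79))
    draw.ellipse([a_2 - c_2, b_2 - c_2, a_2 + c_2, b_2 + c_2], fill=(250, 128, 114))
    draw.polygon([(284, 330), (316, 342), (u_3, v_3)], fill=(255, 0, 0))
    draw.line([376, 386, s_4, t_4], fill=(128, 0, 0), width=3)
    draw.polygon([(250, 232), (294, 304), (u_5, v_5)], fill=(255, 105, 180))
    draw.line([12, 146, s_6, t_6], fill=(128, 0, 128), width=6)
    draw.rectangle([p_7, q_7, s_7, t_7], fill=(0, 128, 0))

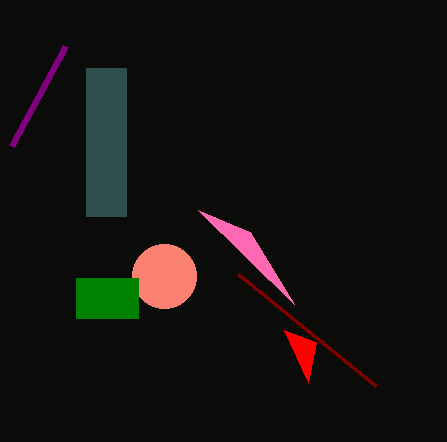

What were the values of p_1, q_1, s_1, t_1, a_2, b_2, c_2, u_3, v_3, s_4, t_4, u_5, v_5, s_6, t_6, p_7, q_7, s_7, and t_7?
p_1 = 86, q_1 = 68, s_1 = 126, t_1 = 216, a_2 = 164, b_2 = 276, c_2 = 32, u_3 = 308, v_3 = 382, s_4 = 238, t_4 = 274, u_5 = 198, v_5 = 210, s_6 = 66, t_6 = 46, p_7 = 76, q_7 = 278, s_7 = 138, t_7 = 318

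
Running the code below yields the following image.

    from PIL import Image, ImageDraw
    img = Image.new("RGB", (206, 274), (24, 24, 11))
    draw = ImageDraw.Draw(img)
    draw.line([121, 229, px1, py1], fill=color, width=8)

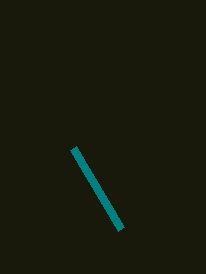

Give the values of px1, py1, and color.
px1 = 73; py1 = 148; color = 'teal'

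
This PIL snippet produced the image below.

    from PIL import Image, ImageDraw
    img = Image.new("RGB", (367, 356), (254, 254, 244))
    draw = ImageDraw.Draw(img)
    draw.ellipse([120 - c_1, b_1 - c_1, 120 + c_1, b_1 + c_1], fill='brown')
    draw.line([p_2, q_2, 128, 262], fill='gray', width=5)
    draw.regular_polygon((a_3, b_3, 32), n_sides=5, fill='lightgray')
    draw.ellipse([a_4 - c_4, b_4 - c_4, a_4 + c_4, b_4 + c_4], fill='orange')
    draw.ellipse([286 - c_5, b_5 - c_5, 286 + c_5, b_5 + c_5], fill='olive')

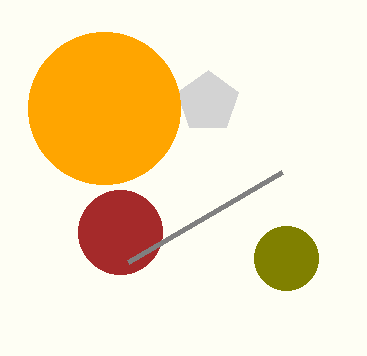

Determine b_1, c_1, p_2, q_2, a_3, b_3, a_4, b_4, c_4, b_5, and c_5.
b_1 = 232, c_1 = 42, p_2 = 282, q_2 = 172, a_3 = 208, b_3 = 102, a_4 = 104, b_4 = 108, c_4 = 76, b_5 = 258, c_5 = 32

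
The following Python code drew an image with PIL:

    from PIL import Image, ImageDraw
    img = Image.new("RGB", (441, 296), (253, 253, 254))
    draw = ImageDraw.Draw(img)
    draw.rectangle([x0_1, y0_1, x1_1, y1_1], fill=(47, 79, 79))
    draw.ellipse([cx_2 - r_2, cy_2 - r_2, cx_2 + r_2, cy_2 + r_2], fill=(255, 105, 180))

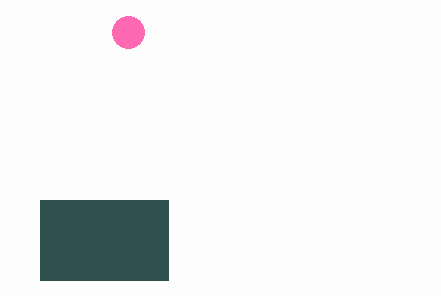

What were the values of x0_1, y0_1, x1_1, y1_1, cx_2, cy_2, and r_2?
x0_1 = 40; y0_1 = 200; x1_1 = 168; y1_1 = 280; cx_2 = 128; cy_2 = 32; r_2 = 16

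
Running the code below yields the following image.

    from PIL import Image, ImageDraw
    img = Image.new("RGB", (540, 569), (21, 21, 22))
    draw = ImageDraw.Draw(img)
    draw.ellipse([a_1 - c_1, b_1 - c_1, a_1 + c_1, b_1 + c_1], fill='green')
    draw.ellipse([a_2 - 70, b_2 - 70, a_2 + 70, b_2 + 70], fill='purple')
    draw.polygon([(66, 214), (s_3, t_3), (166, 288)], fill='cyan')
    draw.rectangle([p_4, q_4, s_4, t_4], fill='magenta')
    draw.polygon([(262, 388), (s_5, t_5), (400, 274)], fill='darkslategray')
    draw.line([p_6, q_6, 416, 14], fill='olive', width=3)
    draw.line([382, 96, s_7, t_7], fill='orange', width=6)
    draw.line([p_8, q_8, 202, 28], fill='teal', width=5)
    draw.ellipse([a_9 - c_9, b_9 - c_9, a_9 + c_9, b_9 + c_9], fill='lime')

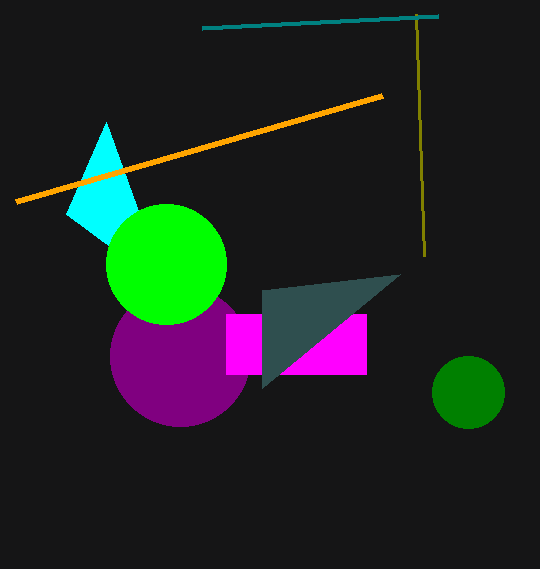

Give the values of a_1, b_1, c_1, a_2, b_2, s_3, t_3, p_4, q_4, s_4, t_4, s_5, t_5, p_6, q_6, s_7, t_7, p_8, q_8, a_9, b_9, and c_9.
a_1 = 468
b_1 = 392
c_1 = 36
a_2 = 180
b_2 = 356
s_3 = 106
t_3 = 122
p_4 = 226
q_4 = 314
s_4 = 366
t_4 = 374
s_5 = 262
t_5 = 290
p_6 = 424
q_6 = 256
s_7 = 16
t_7 = 202
p_8 = 438
q_8 = 16
a_9 = 166
b_9 = 264
c_9 = 60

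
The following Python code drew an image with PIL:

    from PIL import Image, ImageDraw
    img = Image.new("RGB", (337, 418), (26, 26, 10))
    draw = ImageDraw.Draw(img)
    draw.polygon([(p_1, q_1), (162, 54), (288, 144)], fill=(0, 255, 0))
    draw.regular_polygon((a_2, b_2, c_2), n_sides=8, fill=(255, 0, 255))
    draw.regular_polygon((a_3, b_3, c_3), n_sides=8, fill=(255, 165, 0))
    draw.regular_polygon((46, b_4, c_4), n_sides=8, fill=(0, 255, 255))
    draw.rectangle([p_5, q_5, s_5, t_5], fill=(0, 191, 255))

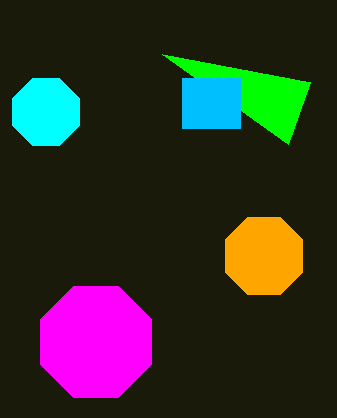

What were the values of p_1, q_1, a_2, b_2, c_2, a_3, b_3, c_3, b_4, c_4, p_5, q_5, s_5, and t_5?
p_1 = 310; q_1 = 82; a_2 = 96; b_2 = 342; c_2 = 60; a_3 = 264; b_3 = 256; c_3 = 42; b_4 = 112; c_4 = 36; p_5 = 182; q_5 = 78; s_5 = 240; t_5 = 128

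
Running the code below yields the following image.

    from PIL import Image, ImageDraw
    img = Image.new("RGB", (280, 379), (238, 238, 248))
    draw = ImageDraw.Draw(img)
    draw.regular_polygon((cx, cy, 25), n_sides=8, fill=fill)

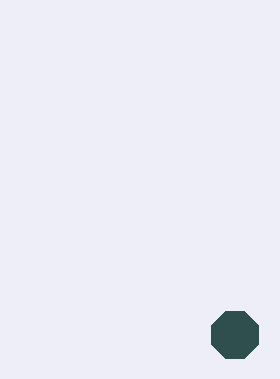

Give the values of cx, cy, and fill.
cx = 235; cy = 335; fill = 'darkslategray'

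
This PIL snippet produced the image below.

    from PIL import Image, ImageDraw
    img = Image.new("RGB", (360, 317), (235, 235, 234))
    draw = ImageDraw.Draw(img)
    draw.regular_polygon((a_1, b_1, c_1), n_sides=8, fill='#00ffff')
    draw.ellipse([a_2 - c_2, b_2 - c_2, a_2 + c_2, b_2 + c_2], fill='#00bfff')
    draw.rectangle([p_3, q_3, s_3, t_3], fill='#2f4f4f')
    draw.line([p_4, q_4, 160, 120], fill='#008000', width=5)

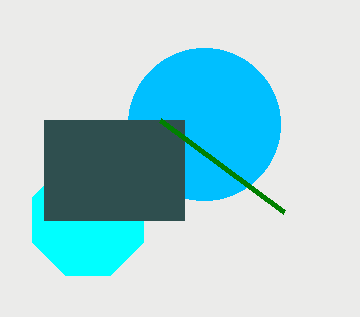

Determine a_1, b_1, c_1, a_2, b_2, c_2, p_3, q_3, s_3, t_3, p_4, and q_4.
a_1 = 88, b_1 = 220, c_1 = 60, a_2 = 204, b_2 = 124, c_2 = 76, p_3 = 44, q_3 = 120, s_3 = 184, t_3 = 220, p_4 = 284, q_4 = 212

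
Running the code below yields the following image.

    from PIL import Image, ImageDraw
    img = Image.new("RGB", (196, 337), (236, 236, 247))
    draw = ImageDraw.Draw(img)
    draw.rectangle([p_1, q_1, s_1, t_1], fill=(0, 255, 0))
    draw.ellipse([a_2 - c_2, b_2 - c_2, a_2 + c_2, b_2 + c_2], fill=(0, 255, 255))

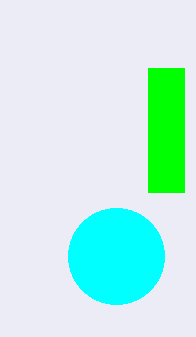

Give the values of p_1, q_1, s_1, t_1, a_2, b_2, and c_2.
p_1 = 148
q_1 = 68
s_1 = 184
t_1 = 192
a_2 = 116
b_2 = 256
c_2 = 48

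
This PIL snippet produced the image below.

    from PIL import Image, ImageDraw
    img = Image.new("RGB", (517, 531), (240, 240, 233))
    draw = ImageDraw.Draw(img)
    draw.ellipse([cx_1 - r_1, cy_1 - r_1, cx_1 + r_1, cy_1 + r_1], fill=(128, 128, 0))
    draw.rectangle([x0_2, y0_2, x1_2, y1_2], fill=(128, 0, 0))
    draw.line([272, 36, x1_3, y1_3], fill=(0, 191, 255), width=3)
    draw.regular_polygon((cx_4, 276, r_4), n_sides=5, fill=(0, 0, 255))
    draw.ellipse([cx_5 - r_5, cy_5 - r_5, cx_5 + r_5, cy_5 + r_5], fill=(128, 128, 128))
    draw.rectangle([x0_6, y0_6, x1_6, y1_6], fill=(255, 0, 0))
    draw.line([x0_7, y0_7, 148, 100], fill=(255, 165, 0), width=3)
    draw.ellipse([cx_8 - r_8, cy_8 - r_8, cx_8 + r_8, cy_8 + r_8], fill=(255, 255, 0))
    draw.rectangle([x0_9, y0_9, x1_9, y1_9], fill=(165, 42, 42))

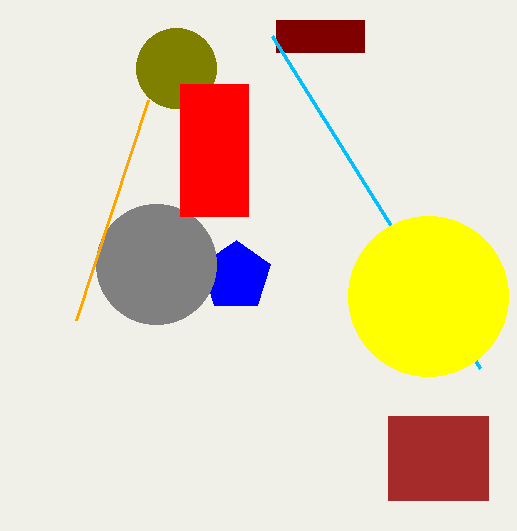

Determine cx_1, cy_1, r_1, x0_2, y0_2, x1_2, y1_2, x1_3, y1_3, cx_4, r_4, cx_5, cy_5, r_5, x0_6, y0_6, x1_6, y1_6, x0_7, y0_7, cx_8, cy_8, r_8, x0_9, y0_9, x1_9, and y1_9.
cx_1 = 176
cy_1 = 68
r_1 = 40
x0_2 = 276
y0_2 = 20
x1_2 = 364
y1_2 = 52
x1_3 = 480
y1_3 = 368
cx_4 = 236
r_4 = 36
cx_5 = 156
cy_5 = 264
r_5 = 60
x0_6 = 180
y0_6 = 84
x1_6 = 248
y1_6 = 216
x0_7 = 76
y0_7 = 320
cx_8 = 428
cy_8 = 296
r_8 = 80
x0_9 = 388
y0_9 = 416
x1_9 = 488
y1_9 = 500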